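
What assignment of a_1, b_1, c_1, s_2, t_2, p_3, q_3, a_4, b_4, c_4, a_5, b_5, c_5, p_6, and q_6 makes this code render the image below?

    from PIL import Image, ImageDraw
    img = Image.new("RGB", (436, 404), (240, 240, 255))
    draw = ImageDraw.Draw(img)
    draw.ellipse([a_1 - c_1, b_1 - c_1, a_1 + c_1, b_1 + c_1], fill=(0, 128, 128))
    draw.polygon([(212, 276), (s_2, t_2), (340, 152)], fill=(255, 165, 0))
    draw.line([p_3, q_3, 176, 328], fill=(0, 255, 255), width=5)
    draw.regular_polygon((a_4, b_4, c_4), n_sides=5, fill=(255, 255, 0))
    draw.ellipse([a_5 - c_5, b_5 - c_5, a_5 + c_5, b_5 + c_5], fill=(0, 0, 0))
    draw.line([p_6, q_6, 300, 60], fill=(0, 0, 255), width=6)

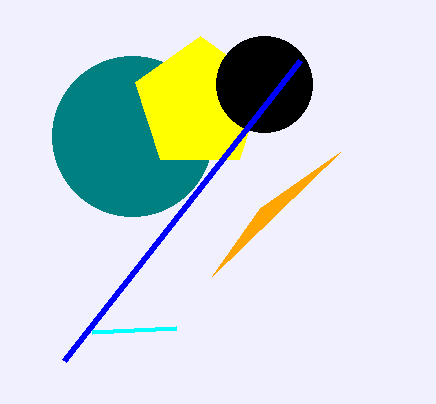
a_1 = 132; b_1 = 136; c_1 = 80; s_2 = 260; t_2 = 208; p_3 = 92; q_3 = 332; a_4 = 200; b_4 = 104; c_4 = 68; a_5 = 264; b_5 = 84; c_5 = 48; p_6 = 64; q_6 = 360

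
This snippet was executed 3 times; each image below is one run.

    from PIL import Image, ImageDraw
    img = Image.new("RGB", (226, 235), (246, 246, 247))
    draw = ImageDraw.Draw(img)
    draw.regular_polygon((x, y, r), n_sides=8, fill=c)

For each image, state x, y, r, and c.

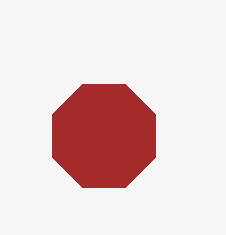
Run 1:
x = 104, y = 136, r = 56, c = 'brown'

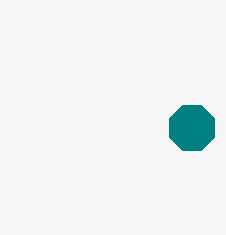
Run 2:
x = 192
y = 128
r = 24
c = 'teal'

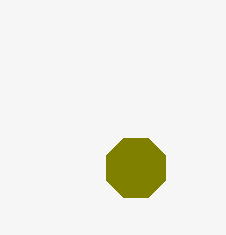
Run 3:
x = 136
y = 168
r = 32
c = 'olive'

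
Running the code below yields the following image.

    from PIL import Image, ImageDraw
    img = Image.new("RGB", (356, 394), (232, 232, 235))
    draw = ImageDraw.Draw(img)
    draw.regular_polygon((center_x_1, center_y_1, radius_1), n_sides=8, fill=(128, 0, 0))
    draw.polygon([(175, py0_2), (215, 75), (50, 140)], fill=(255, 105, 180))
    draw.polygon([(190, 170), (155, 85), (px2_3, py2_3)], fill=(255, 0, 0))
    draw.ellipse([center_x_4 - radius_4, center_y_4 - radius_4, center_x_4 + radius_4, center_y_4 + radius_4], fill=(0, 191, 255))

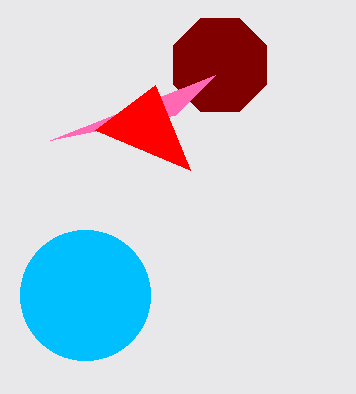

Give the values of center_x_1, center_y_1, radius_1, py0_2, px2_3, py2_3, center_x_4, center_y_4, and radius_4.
center_x_1 = 220; center_y_1 = 65; radius_1 = 50; py0_2 = 115; px2_3 = 95; py2_3 = 130; center_x_4 = 85; center_y_4 = 295; radius_4 = 65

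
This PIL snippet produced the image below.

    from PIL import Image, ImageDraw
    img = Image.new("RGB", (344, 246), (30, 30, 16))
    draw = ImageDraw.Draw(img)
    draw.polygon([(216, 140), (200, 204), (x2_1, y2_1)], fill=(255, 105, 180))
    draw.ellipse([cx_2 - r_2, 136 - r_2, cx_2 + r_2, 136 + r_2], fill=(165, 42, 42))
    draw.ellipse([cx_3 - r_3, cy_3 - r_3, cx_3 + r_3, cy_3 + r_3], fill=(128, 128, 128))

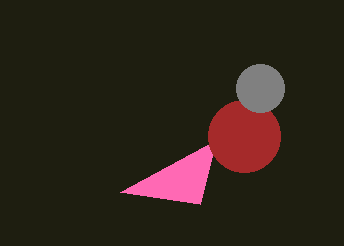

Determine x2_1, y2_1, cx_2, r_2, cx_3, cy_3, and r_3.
x2_1 = 120; y2_1 = 192; cx_2 = 244; r_2 = 36; cx_3 = 260; cy_3 = 88; r_3 = 24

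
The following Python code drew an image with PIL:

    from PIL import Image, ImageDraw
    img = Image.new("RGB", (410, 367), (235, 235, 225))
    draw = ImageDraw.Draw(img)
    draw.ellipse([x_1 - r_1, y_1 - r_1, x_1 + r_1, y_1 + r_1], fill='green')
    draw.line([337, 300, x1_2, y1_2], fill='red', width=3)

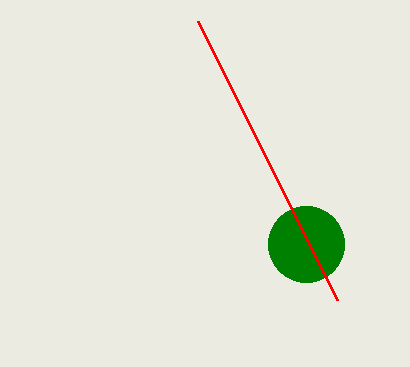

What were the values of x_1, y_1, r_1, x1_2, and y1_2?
x_1 = 306; y_1 = 244; r_1 = 38; x1_2 = 198; y1_2 = 21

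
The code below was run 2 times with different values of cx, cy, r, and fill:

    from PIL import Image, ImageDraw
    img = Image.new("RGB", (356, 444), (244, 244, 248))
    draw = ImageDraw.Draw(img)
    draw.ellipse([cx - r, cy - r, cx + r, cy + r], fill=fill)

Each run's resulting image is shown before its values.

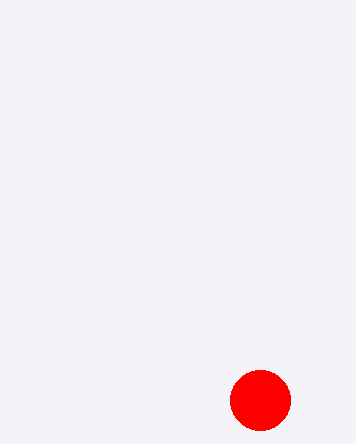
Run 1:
cx = 260
cy = 400
r = 30
fill = 'red'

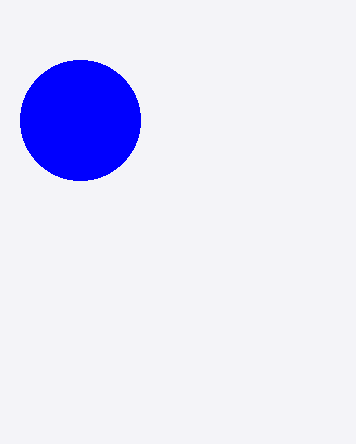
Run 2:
cx = 80, cy = 120, r = 60, fill = 'blue'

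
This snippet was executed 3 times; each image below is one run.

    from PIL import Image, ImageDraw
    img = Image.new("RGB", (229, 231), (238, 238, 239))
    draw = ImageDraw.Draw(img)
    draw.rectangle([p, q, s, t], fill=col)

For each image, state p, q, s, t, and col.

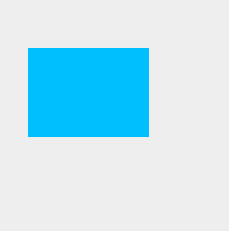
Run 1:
p = 28
q = 48
s = 148
t = 136
col = 'deepskyblue'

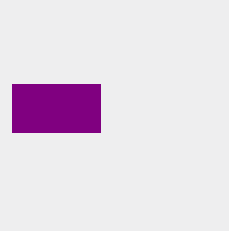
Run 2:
p = 12, q = 84, s = 100, t = 132, col = 'purple'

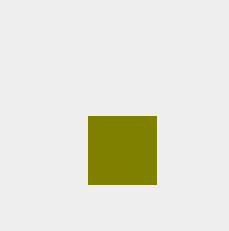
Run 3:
p = 88; q = 116; s = 156; t = 184; col = 'olive'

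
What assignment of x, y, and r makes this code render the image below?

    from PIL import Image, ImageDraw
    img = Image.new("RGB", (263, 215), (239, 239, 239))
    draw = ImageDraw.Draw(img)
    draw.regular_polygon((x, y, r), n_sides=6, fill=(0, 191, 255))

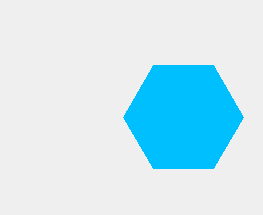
x = 183, y = 117, r = 60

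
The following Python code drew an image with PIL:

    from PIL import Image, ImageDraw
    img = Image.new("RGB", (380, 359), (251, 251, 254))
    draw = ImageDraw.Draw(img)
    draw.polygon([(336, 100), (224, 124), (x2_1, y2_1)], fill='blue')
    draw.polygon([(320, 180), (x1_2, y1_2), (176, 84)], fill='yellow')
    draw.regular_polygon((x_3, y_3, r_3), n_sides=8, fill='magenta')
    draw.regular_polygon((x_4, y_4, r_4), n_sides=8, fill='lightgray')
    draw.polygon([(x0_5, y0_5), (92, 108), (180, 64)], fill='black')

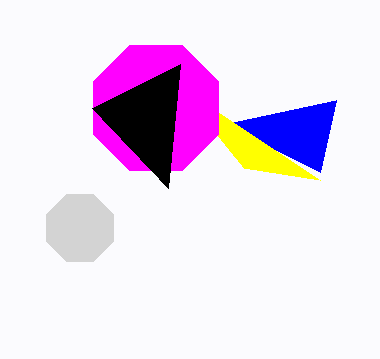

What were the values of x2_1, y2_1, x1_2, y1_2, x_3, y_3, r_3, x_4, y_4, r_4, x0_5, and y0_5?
x2_1 = 320
y2_1 = 172
x1_2 = 244
y1_2 = 168
x_3 = 156
y_3 = 108
r_3 = 68
x_4 = 80
y_4 = 228
r_4 = 36
x0_5 = 168
y0_5 = 188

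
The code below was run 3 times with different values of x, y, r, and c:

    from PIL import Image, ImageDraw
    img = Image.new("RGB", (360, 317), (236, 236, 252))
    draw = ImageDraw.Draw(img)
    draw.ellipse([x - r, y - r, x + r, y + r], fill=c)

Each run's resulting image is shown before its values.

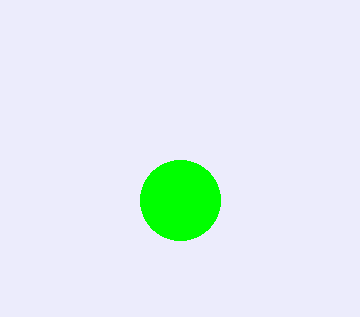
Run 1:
x = 180, y = 200, r = 40, c = 'lime'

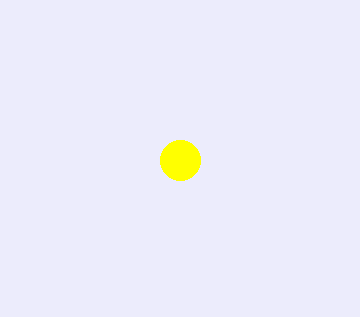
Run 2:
x = 180; y = 160; r = 20; c = 'yellow'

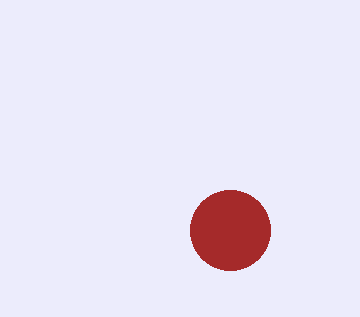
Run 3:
x = 230, y = 230, r = 40, c = 'brown'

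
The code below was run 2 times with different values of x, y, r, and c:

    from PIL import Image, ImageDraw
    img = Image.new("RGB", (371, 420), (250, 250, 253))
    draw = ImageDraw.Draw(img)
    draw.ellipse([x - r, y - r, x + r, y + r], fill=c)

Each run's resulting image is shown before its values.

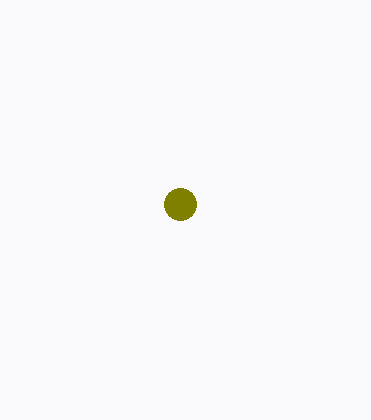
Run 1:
x = 180
y = 204
r = 16
c = 'olive'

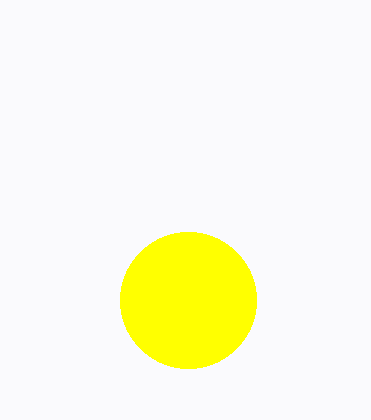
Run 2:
x = 188; y = 300; r = 68; c = 'yellow'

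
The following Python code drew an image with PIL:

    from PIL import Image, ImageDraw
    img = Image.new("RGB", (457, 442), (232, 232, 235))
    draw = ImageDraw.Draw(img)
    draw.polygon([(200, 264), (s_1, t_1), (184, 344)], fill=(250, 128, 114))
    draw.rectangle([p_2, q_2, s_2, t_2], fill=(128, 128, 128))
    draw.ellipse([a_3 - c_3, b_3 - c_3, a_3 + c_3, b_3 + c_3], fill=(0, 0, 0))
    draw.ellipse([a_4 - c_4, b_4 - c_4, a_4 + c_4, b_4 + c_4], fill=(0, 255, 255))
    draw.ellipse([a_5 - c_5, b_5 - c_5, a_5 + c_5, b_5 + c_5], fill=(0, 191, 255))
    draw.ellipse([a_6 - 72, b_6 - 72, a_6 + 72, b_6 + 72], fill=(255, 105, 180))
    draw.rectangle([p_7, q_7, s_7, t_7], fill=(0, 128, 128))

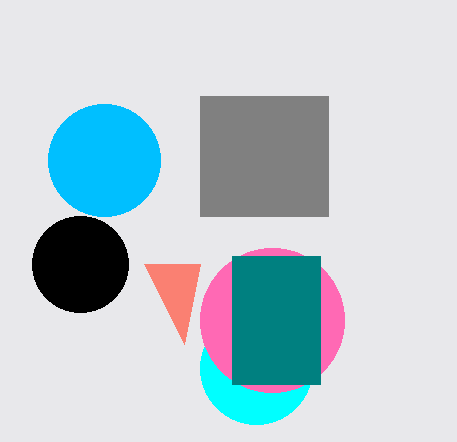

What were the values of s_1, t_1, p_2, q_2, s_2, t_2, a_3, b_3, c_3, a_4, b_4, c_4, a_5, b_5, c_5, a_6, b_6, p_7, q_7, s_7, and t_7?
s_1 = 144
t_1 = 264
p_2 = 200
q_2 = 96
s_2 = 328
t_2 = 216
a_3 = 80
b_3 = 264
c_3 = 48
a_4 = 256
b_4 = 368
c_4 = 56
a_5 = 104
b_5 = 160
c_5 = 56
a_6 = 272
b_6 = 320
p_7 = 232
q_7 = 256
s_7 = 320
t_7 = 384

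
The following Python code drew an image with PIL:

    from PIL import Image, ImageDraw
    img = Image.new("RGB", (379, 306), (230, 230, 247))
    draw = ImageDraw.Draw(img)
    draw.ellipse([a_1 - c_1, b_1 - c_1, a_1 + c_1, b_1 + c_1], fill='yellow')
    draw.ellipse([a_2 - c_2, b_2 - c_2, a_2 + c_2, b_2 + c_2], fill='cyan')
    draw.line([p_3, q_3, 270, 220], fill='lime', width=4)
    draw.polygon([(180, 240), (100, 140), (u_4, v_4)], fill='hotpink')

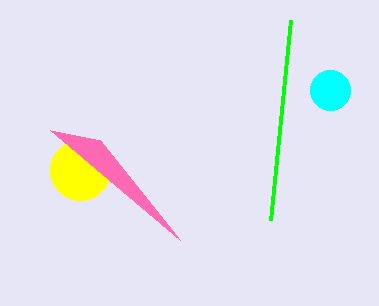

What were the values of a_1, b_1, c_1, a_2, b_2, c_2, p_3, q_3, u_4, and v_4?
a_1 = 80, b_1 = 170, c_1 = 30, a_2 = 330, b_2 = 90, c_2 = 20, p_3 = 290, q_3 = 20, u_4 = 50, v_4 = 130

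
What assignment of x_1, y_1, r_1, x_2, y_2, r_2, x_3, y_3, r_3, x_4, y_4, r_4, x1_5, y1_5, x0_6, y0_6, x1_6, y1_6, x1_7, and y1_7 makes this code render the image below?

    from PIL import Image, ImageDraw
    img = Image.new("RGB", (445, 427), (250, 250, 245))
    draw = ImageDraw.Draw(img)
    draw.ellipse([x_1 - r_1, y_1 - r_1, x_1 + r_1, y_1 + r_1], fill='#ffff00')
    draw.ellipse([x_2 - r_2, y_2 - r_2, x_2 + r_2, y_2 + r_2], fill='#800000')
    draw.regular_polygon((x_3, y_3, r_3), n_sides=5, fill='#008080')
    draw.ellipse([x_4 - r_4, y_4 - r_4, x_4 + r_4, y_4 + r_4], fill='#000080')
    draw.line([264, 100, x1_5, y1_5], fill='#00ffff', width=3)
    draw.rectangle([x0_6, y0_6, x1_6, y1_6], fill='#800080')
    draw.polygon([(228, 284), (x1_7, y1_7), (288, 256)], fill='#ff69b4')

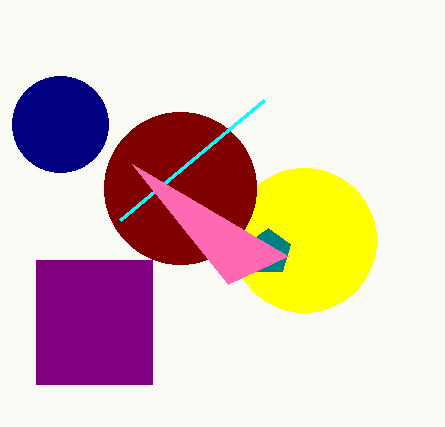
x_1 = 304, y_1 = 240, r_1 = 72, x_2 = 180, y_2 = 188, r_2 = 76, x_3 = 268, y_3 = 252, r_3 = 24, x_4 = 60, y_4 = 124, r_4 = 48, x1_5 = 120, y1_5 = 220, x0_6 = 36, y0_6 = 260, x1_6 = 152, y1_6 = 384, x1_7 = 132, y1_7 = 164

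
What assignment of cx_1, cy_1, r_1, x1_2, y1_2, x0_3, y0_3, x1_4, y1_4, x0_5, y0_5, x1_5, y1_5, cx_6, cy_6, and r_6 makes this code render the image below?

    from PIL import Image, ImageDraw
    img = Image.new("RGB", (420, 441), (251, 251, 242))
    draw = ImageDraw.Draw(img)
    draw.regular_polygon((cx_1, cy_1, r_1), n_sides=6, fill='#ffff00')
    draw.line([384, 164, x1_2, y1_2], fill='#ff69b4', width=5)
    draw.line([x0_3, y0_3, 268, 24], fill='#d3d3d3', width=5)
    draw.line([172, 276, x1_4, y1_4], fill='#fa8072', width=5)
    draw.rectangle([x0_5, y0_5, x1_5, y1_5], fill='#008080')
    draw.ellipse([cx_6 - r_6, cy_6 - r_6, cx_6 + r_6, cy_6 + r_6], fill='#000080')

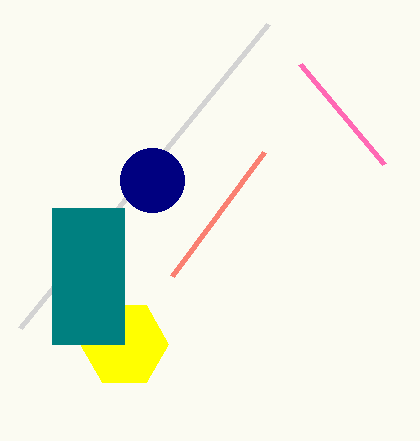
cx_1 = 124; cy_1 = 344; r_1 = 44; x1_2 = 300; y1_2 = 64; x0_3 = 20; y0_3 = 328; x1_4 = 264; y1_4 = 152; x0_5 = 52; y0_5 = 208; x1_5 = 124; y1_5 = 344; cx_6 = 152; cy_6 = 180; r_6 = 32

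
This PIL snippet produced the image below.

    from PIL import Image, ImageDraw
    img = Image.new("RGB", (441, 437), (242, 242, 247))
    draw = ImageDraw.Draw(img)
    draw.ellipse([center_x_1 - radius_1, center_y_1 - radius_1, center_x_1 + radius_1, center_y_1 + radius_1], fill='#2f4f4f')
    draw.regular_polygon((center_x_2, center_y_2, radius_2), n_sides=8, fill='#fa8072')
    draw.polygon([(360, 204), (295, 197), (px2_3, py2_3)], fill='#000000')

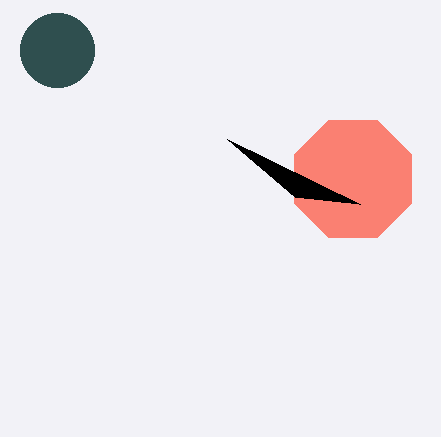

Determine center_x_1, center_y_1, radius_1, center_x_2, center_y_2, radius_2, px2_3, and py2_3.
center_x_1 = 57; center_y_1 = 50; radius_1 = 37; center_x_2 = 353; center_y_2 = 179; radius_2 = 63; px2_3 = 227; py2_3 = 139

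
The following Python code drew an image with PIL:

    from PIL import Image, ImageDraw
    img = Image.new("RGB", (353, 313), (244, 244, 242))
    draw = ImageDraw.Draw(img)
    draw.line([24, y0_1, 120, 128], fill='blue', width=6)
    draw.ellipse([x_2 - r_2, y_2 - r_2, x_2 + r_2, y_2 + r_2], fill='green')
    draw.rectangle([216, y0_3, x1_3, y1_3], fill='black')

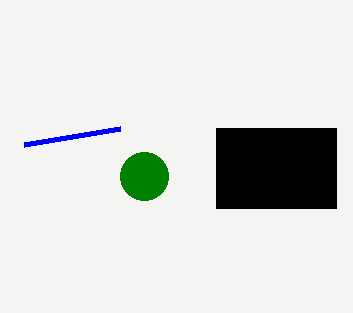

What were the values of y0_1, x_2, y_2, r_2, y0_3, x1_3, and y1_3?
y0_1 = 144; x_2 = 144; y_2 = 176; r_2 = 24; y0_3 = 128; x1_3 = 336; y1_3 = 208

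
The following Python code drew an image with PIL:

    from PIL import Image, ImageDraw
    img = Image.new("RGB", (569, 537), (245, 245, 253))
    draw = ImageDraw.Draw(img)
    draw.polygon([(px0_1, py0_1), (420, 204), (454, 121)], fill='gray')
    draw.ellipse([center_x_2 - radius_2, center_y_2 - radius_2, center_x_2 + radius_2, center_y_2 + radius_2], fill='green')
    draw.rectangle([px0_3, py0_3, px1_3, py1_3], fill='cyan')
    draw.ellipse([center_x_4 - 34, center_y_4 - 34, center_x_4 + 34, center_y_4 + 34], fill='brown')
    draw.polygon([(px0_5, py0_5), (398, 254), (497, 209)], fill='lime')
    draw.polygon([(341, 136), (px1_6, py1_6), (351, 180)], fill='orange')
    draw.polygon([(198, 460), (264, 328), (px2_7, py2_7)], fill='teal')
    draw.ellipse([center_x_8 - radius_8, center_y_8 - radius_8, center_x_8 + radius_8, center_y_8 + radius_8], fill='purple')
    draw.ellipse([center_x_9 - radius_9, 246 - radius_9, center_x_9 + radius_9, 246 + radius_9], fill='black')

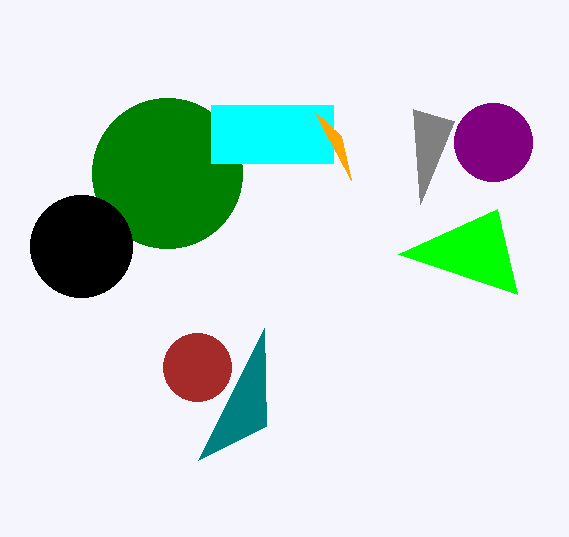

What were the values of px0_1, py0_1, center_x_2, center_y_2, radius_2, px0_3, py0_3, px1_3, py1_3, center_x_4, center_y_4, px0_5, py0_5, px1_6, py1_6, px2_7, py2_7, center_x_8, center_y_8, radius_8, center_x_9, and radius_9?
px0_1 = 413; py0_1 = 109; center_x_2 = 167; center_y_2 = 173; radius_2 = 75; px0_3 = 211; py0_3 = 105; px1_3 = 333; py1_3 = 163; center_x_4 = 197; center_y_4 = 367; px0_5 = 517; py0_5 = 294; px1_6 = 314; py1_6 = 111; px2_7 = 266; py2_7 = 426; center_x_8 = 493; center_y_8 = 142; radius_8 = 39; center_x_9 = 81; radius_9 = 51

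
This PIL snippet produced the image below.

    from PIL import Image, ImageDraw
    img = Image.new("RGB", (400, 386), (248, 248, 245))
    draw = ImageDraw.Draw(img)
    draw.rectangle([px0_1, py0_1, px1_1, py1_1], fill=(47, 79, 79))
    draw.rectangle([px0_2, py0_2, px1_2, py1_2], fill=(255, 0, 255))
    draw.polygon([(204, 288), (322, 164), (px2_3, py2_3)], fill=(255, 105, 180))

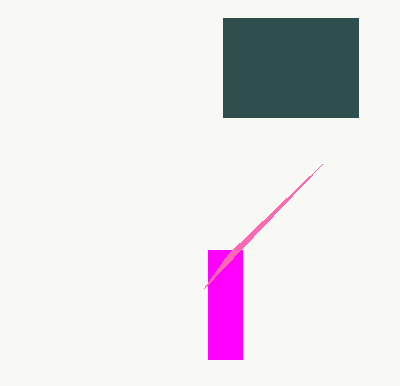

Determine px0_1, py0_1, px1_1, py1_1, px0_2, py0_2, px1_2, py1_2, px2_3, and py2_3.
px0_1 = 223
py0_1 = 18
px1_1 = 358
py1_1 = 117
px0_2 = 208
py0_2 = 250
px1_2 = 242
py1_2 = 359
px2_3 = 228
py2_3 = 254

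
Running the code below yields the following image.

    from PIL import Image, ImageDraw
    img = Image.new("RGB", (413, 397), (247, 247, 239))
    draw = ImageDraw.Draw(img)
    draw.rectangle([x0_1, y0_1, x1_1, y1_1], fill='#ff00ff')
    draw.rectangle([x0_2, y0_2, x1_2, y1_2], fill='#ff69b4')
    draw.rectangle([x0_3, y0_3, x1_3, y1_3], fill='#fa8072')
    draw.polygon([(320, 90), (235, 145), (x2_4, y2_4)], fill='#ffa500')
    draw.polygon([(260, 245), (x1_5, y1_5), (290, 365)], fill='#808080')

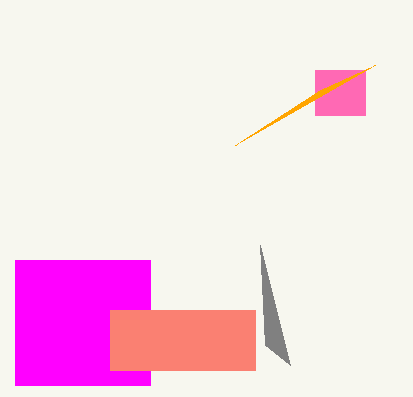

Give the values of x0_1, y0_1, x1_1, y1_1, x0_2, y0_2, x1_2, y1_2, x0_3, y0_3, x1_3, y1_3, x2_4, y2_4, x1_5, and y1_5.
x0_1 = 15; y0_1 = 260; x1_1 = 150; y1_1 = 385; x0_2 = 315; y0_2 = 70; x1_2 = 365; y1_2 = 115; x0_3 = 110; y0_3 = 310; x1_3 = 255; y1_3 = 370; x2_4 = 375; y2_4 = 65; x1_5 = 265; y1_5 = 345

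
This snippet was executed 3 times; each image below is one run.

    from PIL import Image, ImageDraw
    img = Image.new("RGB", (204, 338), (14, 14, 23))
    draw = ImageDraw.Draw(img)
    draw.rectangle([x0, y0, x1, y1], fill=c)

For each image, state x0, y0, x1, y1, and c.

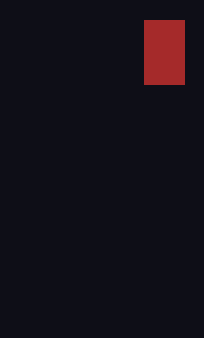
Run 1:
x0 = 144, y0 = 20, x1 = 184, y1 = 84, c = 'brown'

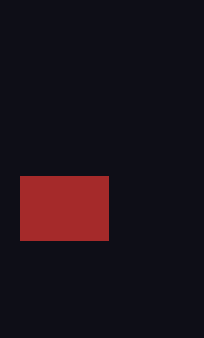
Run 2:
x0 = 20, y0 = 176, x1 = 108, y1 = 240, c = 'brown'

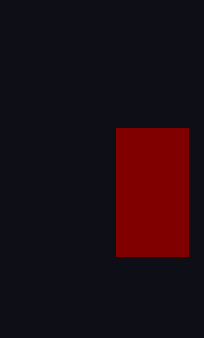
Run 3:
x0 = 116, y0 = 128, x1 = 188, y1 = 256, c = 'maroon'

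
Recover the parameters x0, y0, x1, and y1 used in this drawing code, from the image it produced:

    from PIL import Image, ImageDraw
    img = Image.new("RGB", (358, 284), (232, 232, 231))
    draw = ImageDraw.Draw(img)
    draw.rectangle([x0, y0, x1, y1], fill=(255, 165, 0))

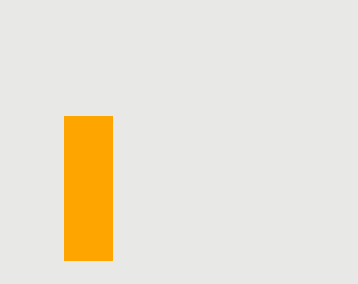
x0 = 64; y0 = 116; x1 = 112; y1 = 260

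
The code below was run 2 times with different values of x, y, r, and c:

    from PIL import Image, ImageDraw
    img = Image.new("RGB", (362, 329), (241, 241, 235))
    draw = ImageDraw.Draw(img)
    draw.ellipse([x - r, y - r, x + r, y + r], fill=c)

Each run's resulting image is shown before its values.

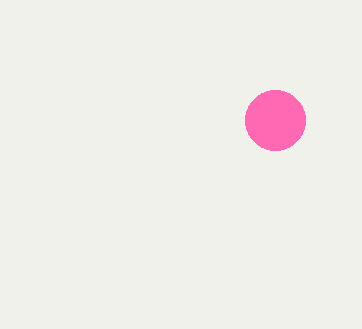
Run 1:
x = 275, y = 120, r = 30, c = 'hotpink'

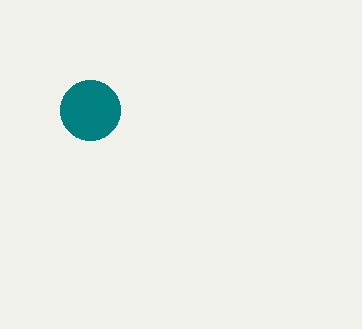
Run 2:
x = 90
y = 110
r = 30
c = 'teal'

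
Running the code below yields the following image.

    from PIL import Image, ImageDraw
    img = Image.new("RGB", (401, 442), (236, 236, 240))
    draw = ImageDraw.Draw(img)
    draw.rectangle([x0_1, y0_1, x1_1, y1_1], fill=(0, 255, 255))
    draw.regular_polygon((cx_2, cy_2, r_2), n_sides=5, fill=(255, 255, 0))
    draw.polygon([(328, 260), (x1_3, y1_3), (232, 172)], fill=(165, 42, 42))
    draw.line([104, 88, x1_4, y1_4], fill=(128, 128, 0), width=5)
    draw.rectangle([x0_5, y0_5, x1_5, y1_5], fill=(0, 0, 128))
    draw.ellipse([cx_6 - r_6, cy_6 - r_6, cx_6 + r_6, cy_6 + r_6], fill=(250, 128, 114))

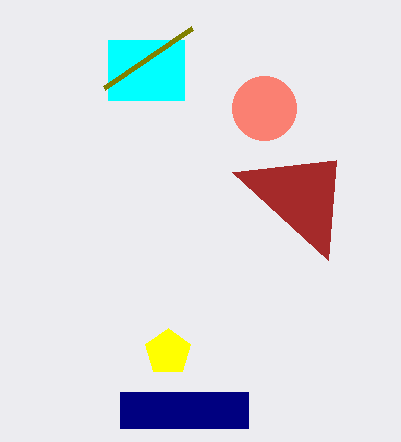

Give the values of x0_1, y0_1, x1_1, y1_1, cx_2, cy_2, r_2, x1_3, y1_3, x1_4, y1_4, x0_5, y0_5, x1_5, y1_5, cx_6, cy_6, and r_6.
x0_1 = 108, y0_1 = 40, x1_1 = 184, y1_1 = 100, cx_2 = 168, cy_2 = 352, r_2 = 24, x1_3 = 336, y1_3 = 160, x1_4 = 192, y1_4 = 28, x0_5 = 120, y0_5 = 392, x1_5 = 248, y1_5 = 428, cx_6 = 264, cy_6 = 108, r_6 = 32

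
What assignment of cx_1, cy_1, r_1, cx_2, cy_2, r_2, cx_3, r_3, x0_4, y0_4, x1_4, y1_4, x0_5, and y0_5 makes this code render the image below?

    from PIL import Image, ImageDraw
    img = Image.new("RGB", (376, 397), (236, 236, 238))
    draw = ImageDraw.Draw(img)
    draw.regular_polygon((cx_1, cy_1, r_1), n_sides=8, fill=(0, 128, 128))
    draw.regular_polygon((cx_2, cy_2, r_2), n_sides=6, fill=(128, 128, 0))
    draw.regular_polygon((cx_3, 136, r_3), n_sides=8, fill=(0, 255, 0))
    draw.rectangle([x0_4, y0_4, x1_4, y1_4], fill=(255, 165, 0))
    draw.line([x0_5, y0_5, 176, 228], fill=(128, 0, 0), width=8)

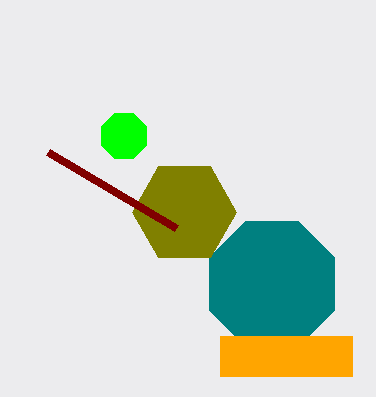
cx_1 = 272
cy_1 = 284
r_1 = 68
cx_2 = 184
cy_2 = 212
r_2 = 52
cx_3 = 124
r_3 = 24
x0_4 = 220
y0_4 = 336
x1_4 = 352
y1_4 = 376
x0_5 = 48
y0_5 = 152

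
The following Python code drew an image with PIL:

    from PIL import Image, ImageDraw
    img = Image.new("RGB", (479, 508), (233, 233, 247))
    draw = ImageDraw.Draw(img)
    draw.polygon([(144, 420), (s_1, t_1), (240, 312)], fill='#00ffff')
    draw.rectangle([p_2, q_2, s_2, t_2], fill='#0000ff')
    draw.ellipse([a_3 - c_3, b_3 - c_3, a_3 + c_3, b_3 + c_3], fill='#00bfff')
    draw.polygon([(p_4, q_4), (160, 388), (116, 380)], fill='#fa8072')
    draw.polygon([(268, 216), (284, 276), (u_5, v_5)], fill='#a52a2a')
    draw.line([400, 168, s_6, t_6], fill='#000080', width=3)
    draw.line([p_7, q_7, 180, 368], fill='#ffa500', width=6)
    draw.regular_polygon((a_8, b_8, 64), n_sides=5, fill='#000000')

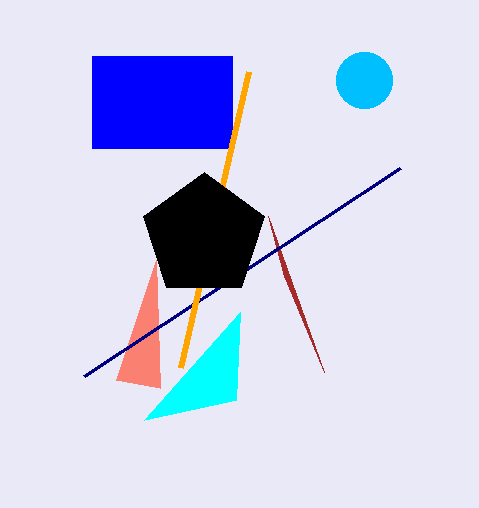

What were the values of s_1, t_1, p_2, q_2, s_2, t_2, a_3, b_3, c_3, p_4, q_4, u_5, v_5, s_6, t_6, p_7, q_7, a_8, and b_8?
s_1 = 236; t_1 = 400; p_2 = 92; q_2 = 56; s_2 = 232; t_2 = 148; a_3 = 364; b_3 = 80; c_3 = 28; p_4 = 156; q_4 = 260; u_5 = 324; v_5 = 372; s_6 = 84; t_6 = 376; p_7 = 248; q_7 = 72; a_8 = 204; b_8 = 236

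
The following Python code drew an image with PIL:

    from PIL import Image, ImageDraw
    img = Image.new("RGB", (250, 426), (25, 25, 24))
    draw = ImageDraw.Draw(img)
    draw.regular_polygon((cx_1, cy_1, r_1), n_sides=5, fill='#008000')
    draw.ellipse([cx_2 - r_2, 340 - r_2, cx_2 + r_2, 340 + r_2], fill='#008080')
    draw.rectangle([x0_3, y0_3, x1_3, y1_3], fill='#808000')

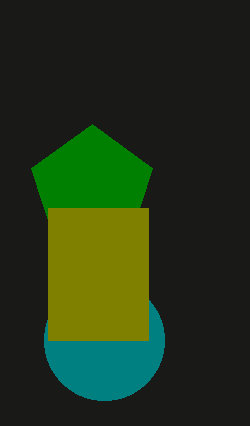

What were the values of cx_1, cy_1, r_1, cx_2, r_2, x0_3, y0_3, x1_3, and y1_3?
cx_1 = 92, cy_1 = 188, r_1 = 64, cx_2 = 104, r_2 = 60, x0_3 = 48, y0_3 = 208, x1_3 = 148, y1_3 = 340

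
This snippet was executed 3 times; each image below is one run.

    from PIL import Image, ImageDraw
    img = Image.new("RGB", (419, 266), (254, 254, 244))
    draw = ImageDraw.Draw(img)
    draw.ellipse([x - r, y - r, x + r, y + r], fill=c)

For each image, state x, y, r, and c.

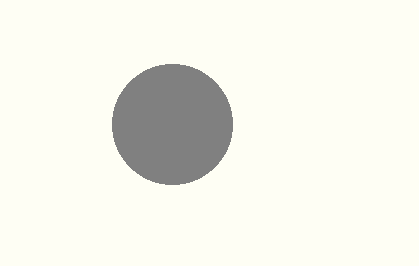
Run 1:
x = 172; y = 124; r = 60; c = 'gray'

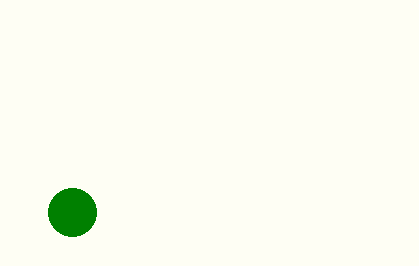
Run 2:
x = 72
y = 212
r = 24
c = 'green'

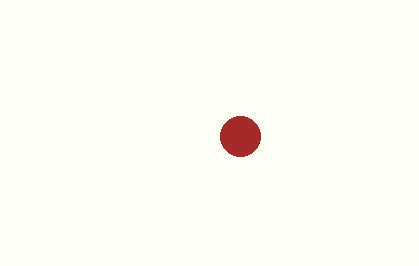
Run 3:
x = 240
y = 136
r = 20
c = 'brown'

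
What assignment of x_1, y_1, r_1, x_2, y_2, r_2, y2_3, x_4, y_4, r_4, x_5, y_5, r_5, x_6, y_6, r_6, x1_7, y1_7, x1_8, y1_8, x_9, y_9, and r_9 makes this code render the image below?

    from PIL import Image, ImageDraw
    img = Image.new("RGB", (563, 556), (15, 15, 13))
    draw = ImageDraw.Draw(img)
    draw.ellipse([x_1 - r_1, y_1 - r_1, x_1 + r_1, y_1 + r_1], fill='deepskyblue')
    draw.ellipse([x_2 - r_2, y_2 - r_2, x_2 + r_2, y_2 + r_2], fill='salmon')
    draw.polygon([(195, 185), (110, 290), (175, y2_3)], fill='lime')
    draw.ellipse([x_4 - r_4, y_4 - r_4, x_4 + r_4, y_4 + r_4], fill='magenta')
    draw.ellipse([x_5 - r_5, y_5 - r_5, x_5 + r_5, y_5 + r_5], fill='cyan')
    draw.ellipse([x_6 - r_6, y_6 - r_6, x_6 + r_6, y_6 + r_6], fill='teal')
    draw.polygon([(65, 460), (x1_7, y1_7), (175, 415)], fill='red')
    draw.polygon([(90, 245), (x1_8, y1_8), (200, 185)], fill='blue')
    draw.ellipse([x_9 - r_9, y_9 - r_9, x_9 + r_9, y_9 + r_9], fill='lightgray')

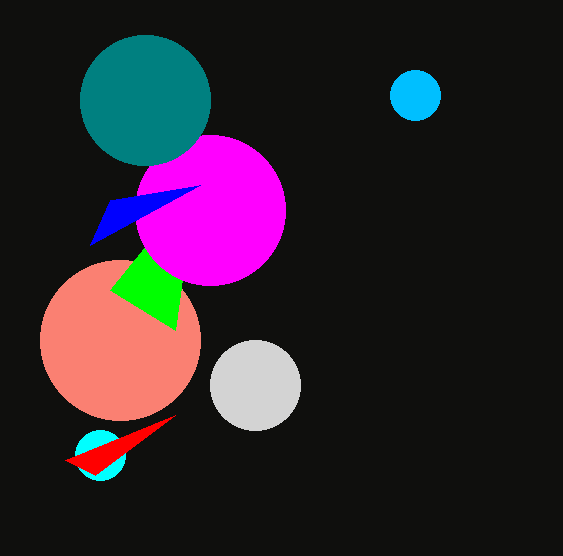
x_1 = 415, y_1 = 95, r_1 = 25, x_2 = 120, y_2 = 340, r_2 = 80, y2_3 = 330, x_4 = 210, y_4 = 210, r_4 = 75, x_5 = 100, y_5 = 455, r_5 = 25, x_6 = 145, y_6 = 100, r_6 = 65, x1_7 = 95, y1_7 = 475, x1_8 = 110, y1_8 = 200, x_9 = 255, y_9 = 385, r_9 = 45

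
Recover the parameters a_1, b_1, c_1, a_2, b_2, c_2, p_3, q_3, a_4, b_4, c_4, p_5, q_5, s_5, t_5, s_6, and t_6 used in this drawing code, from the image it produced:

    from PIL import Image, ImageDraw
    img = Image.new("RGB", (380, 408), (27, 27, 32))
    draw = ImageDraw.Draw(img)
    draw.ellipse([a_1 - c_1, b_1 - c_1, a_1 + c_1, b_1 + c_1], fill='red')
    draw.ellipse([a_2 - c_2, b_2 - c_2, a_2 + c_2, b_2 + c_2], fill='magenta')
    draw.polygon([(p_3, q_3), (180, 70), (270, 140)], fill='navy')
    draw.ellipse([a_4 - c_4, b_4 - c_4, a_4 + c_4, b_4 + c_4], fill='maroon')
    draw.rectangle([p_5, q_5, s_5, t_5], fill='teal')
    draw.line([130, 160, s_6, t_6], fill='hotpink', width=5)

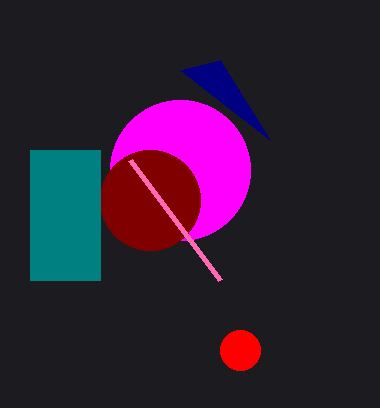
a_1 = 240
b_1 = 350
c_1 = 20
a_2 = 180
b_2 = 170
c_2 = 70
p_3 = 220
q_3 = 60
a_4 = 150
b_4 = 200
c_4 = 50
p_5 = 30
q_5 = 150
s_5 = 100
t_5 = 280
s_6 = 220
t_6 = 280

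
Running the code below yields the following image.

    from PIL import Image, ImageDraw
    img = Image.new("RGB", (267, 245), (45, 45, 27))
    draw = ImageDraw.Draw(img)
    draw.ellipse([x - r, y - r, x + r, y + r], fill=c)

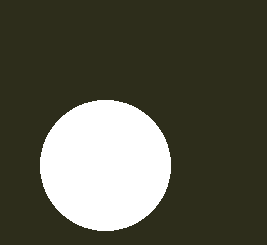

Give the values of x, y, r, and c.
x = 105
y = 165
r = 65
c = 'white'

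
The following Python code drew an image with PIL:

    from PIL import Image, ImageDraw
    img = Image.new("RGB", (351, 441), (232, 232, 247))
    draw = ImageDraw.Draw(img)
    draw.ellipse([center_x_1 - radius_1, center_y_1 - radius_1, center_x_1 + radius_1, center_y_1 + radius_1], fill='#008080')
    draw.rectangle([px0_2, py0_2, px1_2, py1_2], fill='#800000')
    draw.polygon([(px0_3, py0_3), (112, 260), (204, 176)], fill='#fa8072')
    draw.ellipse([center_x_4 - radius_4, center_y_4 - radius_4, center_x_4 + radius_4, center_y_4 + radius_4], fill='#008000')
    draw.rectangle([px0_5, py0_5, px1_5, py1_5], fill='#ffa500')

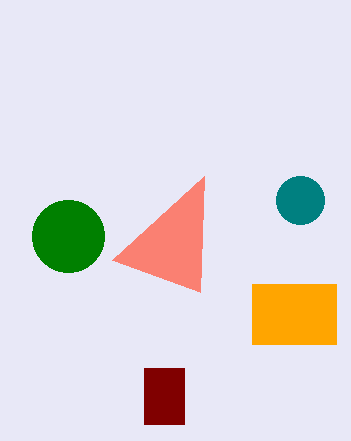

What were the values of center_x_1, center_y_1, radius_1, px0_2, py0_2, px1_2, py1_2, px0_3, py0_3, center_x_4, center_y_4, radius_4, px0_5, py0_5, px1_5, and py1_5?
center_x_1 = 300
center_y_1 = 200
radius_1 = 24
px0_2 = 144
py0_2 = 368
px1_2 = 184
py1_2 = 424
px0_3 = 200
py0_3 = 292
center_x_4 = 68
center_y_4 = 236
radius_4 = 36
px0_5 = 252
py0_5 = 284
px1_5 = 336
py1_5 = 344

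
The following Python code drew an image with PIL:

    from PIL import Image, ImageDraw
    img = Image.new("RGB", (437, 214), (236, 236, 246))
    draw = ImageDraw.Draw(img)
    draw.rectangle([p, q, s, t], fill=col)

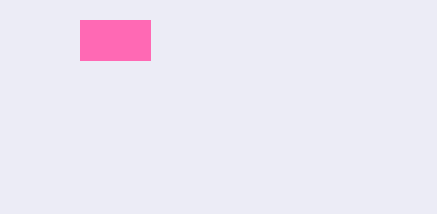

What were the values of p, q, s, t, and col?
p = 80; q = 20; s = 150; t = 60; col = 'hotpink'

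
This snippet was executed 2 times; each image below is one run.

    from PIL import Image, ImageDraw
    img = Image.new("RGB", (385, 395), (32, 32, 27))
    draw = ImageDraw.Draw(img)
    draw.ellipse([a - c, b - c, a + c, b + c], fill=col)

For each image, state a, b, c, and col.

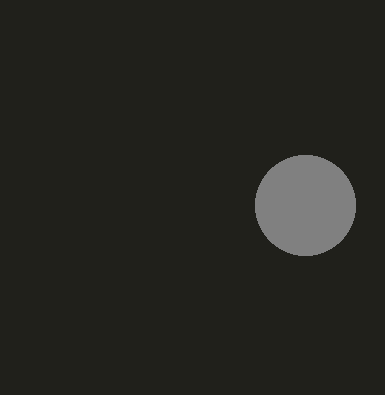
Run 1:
a = 305, b = 205, c = 50, col = 'gray'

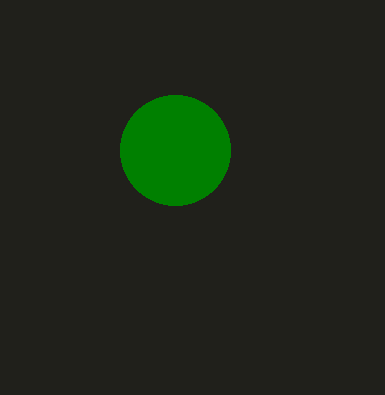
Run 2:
a = 175
b = 150
c = 55
col = 'green'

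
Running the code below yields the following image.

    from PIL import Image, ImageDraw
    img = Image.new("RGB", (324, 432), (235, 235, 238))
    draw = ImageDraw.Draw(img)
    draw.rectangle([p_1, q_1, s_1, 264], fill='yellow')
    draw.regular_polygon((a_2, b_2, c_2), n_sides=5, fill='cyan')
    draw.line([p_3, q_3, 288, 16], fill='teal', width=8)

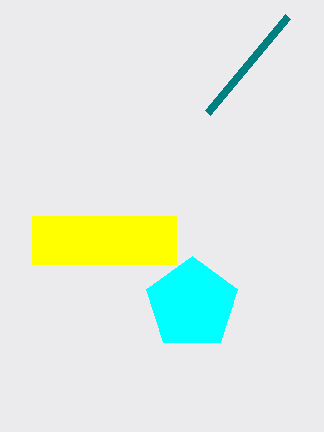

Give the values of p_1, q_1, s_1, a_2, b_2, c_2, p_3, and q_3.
p_1 = 32
q_1 = 216
s_1 = 176
a_2 = 192
b_2 = 304
c_2 = 48
p_3 = 208
q_3 = 112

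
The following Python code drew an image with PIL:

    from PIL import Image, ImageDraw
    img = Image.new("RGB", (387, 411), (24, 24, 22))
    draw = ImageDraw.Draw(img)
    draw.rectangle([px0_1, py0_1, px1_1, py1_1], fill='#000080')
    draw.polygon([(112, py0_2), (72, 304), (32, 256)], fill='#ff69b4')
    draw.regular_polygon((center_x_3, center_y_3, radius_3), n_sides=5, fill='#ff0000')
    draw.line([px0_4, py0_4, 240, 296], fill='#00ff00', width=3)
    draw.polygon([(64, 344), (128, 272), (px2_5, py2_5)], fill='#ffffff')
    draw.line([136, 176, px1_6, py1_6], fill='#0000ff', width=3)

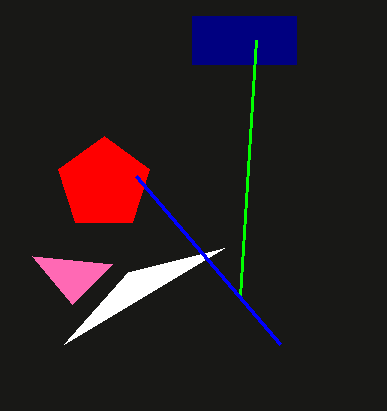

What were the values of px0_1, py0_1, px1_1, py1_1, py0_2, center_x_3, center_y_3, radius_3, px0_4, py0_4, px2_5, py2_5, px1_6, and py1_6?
px0_1 = 192, py0_1 = 16, px1_1 = 296, py1_1 = 64, py0_2 = 264, center_x_3 = 104, center_y_3 = 184, radius_3 = 48, px0_4 = 256, py0_4 = 40, px2_5 = 224, py2_5 = 248, px1_6 = 280, py1_6 = 344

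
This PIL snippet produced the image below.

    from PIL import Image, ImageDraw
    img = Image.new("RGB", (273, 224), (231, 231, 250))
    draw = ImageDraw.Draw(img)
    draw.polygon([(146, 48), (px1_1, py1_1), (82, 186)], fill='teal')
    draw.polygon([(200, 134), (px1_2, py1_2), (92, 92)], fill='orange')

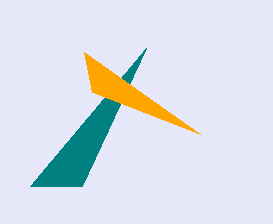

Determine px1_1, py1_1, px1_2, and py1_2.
px1_1 = 30
py1_1 = 186
px1_2 = 84
py1_2 = 52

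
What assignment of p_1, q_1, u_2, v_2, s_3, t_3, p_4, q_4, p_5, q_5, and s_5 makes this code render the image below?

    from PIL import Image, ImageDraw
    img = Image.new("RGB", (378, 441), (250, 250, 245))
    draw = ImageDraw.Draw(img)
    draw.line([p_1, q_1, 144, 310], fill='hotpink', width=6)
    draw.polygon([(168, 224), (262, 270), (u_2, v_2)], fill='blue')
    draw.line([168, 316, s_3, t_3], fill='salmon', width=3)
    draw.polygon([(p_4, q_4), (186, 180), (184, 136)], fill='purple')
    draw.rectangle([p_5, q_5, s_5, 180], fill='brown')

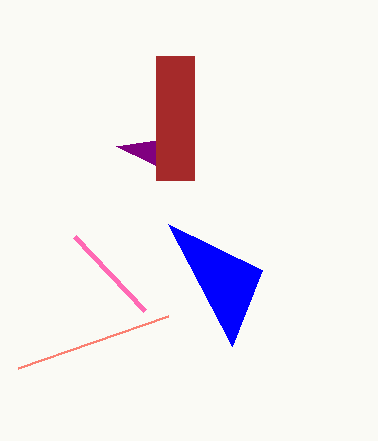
p_1 = 74, q_1 = 236, u_2 = 232, v_2 = 346, s_3 = 18, t_3 = 368, p_4 = 116, q_4 = 146, p_5 = 156, q_5 = 56, s_5 = 194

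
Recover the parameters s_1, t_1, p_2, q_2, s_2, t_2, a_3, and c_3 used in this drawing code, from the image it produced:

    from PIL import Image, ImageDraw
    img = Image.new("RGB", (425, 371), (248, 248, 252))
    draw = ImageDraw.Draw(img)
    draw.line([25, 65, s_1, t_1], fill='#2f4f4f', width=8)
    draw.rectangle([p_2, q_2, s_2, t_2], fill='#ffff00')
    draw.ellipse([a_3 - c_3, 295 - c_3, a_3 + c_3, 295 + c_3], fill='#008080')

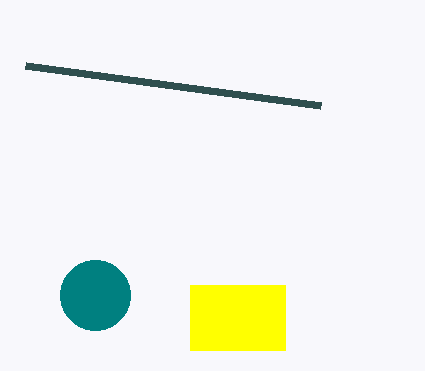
s_1 = 320, t_1 = 105, p_2 = 190, q_2 = 285, s_2 = 285, t_2 = 350, a_3 = 95, c_3 = 35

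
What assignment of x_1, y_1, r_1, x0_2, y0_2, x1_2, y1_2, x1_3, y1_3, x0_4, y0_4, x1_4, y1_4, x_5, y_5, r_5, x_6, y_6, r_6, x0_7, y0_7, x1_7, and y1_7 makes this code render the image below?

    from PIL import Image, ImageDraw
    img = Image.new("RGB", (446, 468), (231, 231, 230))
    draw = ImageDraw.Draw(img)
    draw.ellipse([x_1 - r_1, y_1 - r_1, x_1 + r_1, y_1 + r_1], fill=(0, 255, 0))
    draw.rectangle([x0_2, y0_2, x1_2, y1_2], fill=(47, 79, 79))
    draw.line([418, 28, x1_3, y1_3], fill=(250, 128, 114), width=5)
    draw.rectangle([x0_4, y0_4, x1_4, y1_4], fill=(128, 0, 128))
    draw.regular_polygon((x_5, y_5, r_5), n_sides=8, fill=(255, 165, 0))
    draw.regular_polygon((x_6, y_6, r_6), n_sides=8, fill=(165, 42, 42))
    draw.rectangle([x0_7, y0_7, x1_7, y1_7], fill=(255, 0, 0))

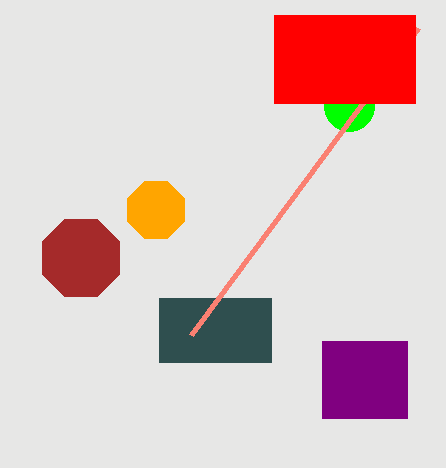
x_1 = 349, y_1 = 106, r_1 = 25, x0_2 = 159, y0_2 = 298, x1_2 = 271, y1_2 = 362, x1_3 = 191, y1_3 = 335, x0_4 = 322, y0_4 = 341, x1_4 = 407, y1_4 = 418, x_5 = 156, y_5 = 210, r_5 = 31, x_6 = 81, y_6 = 258, r_6 = 42, x0_7 = 274, y0_7 = 15, x1_7 = 415, y1_7 = 103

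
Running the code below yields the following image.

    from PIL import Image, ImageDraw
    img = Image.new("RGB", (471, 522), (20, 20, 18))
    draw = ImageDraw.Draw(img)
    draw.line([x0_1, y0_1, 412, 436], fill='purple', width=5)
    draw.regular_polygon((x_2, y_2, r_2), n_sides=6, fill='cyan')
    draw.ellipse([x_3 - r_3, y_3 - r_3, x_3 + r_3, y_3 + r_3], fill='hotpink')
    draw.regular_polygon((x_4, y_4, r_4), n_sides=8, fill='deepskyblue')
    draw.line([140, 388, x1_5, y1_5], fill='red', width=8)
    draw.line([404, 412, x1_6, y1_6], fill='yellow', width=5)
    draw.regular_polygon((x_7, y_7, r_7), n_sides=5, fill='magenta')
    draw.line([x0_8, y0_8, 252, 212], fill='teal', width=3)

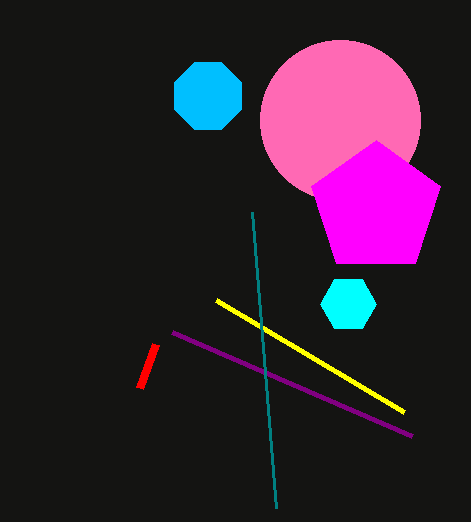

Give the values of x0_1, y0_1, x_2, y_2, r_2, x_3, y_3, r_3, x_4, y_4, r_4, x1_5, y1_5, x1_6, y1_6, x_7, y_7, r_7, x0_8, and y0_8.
x0_1 = 172; y0_1 = 332; x_2 = 348; y_2 = 304; r_2 = 28; x_3 = 340; y_3 = 120; r_3 = 80; x_4 = 208; y_4 = 96; r_4 = 36; x1_5 = 156; y1_5 = 344; x1_6 = 216; y1_6 = 300; x_7 = 376; y_7 = 208; r_7 = 68; x0_8 = 276; y0_8 = 508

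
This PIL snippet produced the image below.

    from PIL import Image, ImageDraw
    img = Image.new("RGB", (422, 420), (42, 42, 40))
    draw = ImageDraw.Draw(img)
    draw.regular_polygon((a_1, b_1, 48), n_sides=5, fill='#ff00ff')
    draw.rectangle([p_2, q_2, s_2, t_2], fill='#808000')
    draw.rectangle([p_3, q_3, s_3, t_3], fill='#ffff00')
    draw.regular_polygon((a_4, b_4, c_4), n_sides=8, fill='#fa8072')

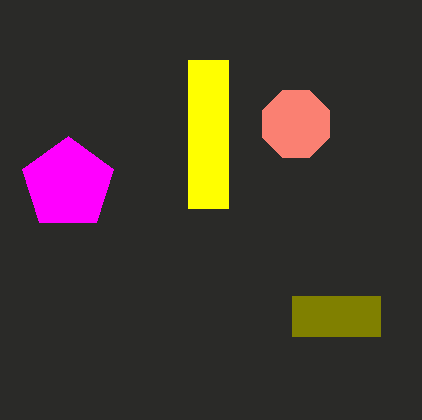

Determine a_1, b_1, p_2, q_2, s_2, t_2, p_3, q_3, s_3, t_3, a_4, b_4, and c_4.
a_1 = 68
b_1 = 184
p_2 = 292
q_2 = 296
s_2 = 380
t_2 = 336
p_3 = 188
q_3 = 60
s_3 = 228
t_3 = 208
a_4 = 296
b_4 = 124
c_4 = 36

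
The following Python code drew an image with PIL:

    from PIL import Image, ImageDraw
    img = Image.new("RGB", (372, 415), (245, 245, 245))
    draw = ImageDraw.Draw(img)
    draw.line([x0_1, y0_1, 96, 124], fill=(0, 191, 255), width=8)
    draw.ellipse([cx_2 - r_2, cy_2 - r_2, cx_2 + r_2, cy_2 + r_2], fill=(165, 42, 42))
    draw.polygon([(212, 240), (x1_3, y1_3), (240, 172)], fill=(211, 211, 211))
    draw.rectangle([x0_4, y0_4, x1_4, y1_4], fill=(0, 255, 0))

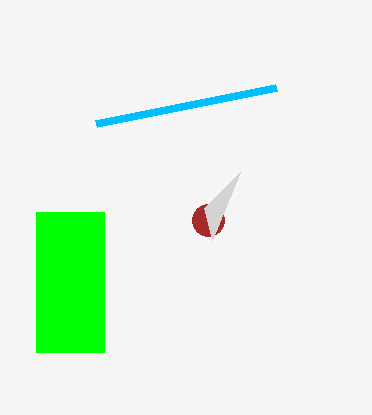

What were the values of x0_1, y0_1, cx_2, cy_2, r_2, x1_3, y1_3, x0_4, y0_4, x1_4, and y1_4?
x0_1 = 276
y0_1 = 88
cx_2 = 208
cy_2 = 220
r_2 = 16
x1_3 = 204
y1_3 = 208
x0_4 = 36
y0_4 = 212
x1_4 = 104
y1_4 = 352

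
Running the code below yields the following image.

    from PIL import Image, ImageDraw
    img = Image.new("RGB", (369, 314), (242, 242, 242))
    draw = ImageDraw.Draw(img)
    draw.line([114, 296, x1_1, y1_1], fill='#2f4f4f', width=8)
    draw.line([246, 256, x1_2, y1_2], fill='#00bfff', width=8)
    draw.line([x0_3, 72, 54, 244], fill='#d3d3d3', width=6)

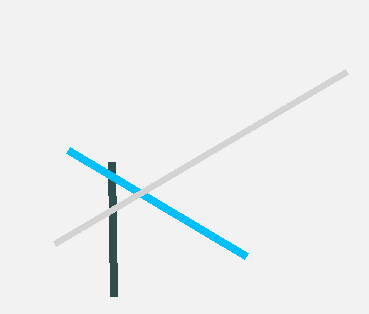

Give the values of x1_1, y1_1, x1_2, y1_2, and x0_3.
x1_1 = 112
y1_1 = 162
x1_2 = 68
y1_2 = 150
x0_3 = 346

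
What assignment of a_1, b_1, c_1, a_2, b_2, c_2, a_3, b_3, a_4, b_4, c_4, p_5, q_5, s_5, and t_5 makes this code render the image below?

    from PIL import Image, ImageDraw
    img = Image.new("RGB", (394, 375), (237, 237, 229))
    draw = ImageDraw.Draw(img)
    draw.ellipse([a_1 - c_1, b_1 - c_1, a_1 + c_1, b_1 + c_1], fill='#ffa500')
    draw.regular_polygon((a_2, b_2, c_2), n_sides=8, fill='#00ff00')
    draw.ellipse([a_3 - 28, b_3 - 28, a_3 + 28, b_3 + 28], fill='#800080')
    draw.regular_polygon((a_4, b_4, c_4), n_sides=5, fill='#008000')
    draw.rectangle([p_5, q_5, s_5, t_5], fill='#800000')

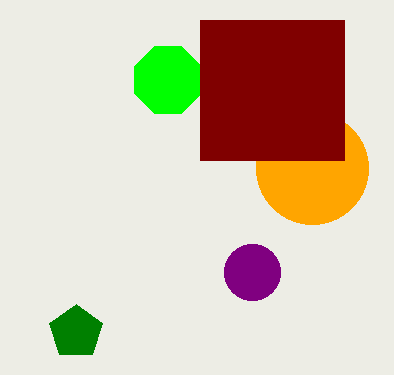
a_1 = 312; b_1 = 168; c_1 = 56; a_2 = 168; b_2 = 80; c_2 = 36; a_3 = 252; b_3 = 272; a_4 = 76; b_4 = 332; c_4 = 28; p_5 = 200; q_5 = 20; s_5 = 344; t_5 = 160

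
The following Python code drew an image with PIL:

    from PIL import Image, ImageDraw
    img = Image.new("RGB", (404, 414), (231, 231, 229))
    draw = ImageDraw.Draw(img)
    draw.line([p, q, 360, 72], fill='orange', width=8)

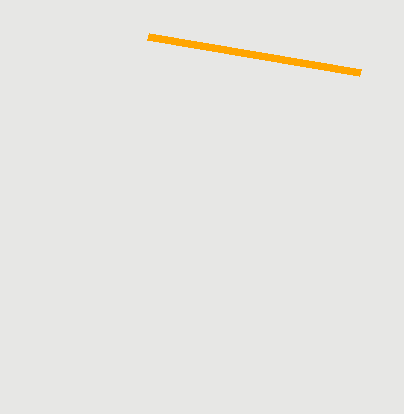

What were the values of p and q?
p = 148
q = 36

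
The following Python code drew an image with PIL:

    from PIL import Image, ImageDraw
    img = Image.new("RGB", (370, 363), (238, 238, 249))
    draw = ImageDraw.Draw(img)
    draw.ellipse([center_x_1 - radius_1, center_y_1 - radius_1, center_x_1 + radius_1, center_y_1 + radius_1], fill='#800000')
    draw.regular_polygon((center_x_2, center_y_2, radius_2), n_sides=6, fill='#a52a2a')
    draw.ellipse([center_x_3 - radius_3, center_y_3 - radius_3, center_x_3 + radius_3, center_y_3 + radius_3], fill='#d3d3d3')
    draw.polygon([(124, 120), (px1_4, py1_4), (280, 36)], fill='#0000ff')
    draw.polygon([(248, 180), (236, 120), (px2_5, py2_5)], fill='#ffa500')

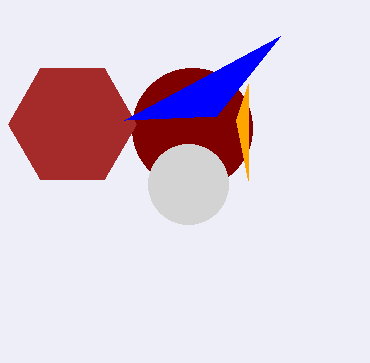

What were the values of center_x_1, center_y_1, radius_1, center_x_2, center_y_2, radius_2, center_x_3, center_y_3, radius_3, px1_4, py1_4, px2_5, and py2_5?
center_x_1 = 192; center_y_1 = 128; radius_1 = 60; center_x_2 = 72; center_y_2 = 124; radius_2 = 64; center_x_3 = 188; center_y_3 = 184; radius_3 = 40; px1_4 = 216; py1_4 = 116; px2_5 = 248; py2_5 = 84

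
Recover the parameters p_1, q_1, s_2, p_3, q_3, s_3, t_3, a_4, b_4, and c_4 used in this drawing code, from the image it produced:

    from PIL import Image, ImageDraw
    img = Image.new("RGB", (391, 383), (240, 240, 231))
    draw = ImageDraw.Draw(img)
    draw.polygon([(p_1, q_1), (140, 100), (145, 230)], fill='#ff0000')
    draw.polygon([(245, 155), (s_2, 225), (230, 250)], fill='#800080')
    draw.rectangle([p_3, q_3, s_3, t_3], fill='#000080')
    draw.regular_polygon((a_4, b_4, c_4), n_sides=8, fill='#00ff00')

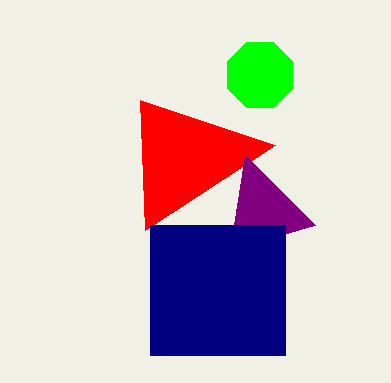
p_1 = 275
q_1 = 145
s_2 = 315
p_3 = 150
q_3 = 225
s_3 = 285
t_3 = 355
a_4 = 260
b_4 = 75
c_4 = 35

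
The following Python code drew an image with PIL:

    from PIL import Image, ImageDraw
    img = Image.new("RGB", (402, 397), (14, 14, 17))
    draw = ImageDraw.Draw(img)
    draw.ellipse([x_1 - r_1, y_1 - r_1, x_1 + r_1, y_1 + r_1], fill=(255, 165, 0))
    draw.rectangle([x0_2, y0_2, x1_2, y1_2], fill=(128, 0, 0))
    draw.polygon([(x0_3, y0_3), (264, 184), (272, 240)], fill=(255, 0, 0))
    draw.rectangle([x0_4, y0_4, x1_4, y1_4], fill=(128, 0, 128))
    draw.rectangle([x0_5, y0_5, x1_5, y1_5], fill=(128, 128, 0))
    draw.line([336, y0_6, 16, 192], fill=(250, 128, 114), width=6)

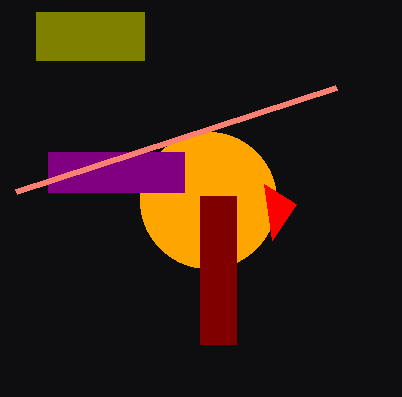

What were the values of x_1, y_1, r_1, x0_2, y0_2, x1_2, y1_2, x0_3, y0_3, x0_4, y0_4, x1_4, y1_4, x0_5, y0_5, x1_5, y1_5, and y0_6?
x_1 = 208, y_1 = 200, r_1 = 68, x0_2 = 200, y0_2 = 196, x1_2 = 236, y1_2 = 344, x0_3 = 296, y0_3 = 204, x0_4 = 48, y0_4 = 152, x1_4 = 184, y1_4 = 192, x0_5 = 36, y0_5 = 12, x1_5 = 144, y1_5 = 60, y0_6 = 88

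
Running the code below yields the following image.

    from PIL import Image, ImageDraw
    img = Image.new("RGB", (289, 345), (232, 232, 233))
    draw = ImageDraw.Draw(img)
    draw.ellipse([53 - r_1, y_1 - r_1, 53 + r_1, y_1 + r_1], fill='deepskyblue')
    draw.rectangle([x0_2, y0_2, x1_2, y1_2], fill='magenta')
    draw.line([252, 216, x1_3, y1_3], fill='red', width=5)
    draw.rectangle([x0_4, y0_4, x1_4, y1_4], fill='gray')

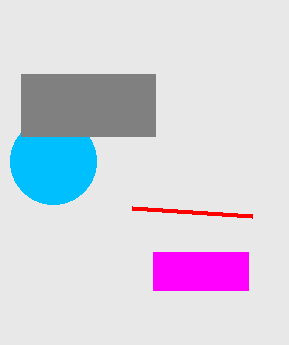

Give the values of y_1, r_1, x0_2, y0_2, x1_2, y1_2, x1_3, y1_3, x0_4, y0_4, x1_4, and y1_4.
y_1 = 161, r_1 = 43, x0_2 = 153, y0_2 = 252, x1_2 = 248, y1_2 = 290, x1_3 = 132, y1_3 = 208, x0_4 = 21, y0_4 = 74, x1_4 = 155, y1_4 = 136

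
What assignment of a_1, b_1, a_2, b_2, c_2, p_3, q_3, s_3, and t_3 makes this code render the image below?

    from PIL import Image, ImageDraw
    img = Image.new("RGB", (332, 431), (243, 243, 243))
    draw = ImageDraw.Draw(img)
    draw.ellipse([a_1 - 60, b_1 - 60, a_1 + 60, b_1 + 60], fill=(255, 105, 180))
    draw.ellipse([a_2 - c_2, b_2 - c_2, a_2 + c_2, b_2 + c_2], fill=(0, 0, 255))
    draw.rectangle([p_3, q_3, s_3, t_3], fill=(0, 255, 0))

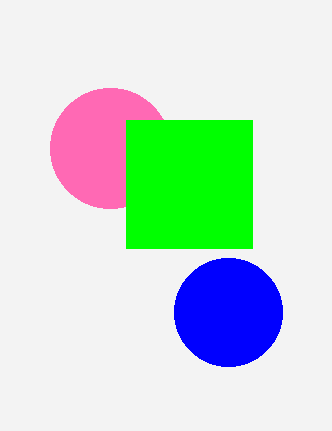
a_1 = 110, b_1 = 148, a_2 = 228, b_2 = 312, c_2 = 54, p_3 = 126, q_3 = 120, s_3 = 252, t_3 = 248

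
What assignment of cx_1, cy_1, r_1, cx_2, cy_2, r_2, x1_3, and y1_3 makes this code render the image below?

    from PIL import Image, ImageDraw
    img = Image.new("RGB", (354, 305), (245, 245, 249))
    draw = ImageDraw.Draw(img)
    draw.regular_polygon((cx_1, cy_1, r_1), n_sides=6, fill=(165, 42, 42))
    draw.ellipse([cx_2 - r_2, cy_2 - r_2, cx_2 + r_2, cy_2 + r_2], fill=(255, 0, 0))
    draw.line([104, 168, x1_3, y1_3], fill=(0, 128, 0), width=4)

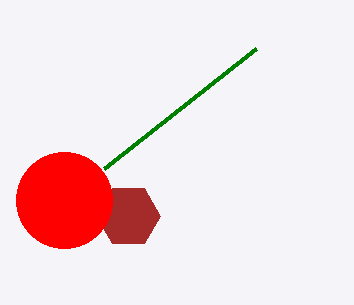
cx_1 = 128; cy_1 = 216; r_1 = 32; cx_2 = 64; cy_2 = 200; r_2 = 48; x1_3 = 256; y1_3 = 48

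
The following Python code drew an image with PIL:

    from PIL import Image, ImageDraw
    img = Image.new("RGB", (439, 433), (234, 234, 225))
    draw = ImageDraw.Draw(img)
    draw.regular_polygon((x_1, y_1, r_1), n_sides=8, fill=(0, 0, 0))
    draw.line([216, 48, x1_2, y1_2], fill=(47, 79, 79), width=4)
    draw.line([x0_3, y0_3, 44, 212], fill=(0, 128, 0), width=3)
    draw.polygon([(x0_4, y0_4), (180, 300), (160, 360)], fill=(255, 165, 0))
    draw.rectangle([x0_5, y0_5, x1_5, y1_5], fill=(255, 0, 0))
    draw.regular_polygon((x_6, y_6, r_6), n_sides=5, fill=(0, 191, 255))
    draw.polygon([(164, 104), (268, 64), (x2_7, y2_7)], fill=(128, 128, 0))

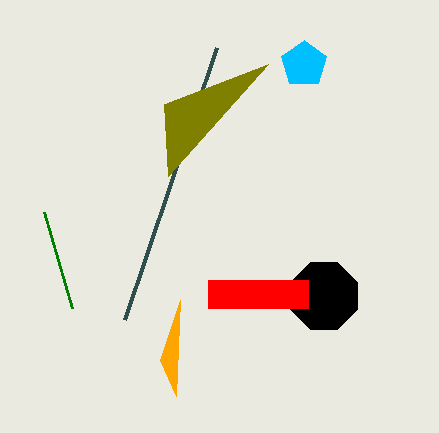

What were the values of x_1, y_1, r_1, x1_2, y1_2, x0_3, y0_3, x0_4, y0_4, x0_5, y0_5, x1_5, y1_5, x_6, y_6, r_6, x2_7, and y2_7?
x_1 = 324
y_1 = 296
r_1 = 36
x1_2 = 124
y1_2 = 320
x0_3 = 72
y0_3 = 308
x0_4 = 176
y0_4 = 396
x0_5 = 208
y0_5 = 280
x1_5 = 308
y1_5 = 308
x_6 = 304
y_6 = 64
r_6 = 24
x2_7 = 168
y2_7 = 176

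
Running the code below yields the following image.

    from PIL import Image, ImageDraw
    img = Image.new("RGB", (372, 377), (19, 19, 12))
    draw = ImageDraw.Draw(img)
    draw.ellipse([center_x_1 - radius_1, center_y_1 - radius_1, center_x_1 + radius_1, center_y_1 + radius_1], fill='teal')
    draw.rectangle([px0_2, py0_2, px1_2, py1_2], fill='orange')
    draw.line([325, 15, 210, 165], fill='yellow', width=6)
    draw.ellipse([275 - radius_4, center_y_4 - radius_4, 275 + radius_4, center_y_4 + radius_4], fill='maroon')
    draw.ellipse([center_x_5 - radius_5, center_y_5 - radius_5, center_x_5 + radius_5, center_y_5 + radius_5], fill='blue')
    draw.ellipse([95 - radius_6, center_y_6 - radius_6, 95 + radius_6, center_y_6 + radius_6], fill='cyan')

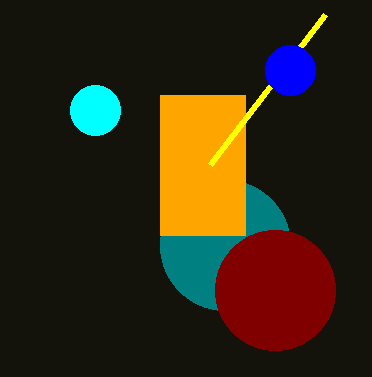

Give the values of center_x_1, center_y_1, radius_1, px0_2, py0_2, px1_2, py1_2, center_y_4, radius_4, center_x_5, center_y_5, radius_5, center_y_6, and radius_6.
center_x_1 = 225
center_y_1 = 245
radius_1 = 65
px0_2 = 160
py0_2 = 95
px1_2 = 245
py1_2 = 235
center_y_4 = 290
radius_4 = 60
center_x_5 = 290
center_y_5 = 70
radius_5 = 25
center_y_6 = 110
radius_6 = 25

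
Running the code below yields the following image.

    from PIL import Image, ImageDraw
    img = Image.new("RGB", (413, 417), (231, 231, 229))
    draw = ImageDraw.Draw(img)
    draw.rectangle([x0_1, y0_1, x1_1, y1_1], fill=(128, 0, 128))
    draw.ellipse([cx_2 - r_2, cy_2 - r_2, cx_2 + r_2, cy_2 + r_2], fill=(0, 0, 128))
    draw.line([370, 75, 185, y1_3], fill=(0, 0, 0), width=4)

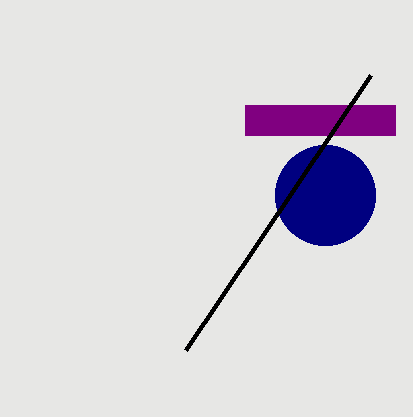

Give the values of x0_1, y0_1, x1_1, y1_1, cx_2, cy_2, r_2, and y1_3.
x0_1 = 245, y0_1 = 105, x1_1 = 395, y1_1 = 135, cx_2 = 325, cy_2 = 195, r_2 = 50, y1_3 = 350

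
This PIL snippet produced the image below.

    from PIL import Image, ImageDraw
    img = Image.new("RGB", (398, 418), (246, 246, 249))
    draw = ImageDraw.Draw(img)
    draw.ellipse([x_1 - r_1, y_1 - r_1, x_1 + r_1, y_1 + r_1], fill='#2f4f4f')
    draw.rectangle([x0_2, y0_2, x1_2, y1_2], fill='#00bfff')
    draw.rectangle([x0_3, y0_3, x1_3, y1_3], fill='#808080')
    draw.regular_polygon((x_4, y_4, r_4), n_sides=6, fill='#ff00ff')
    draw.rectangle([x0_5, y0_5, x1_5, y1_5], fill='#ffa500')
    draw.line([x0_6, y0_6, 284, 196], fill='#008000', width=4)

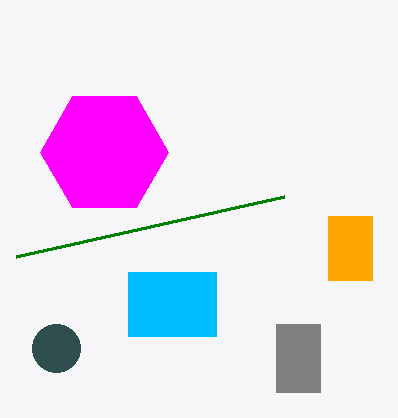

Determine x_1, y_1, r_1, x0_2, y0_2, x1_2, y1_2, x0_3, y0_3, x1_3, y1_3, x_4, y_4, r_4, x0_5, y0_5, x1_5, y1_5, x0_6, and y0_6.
x_1 = 56, y_1 = 348, r_1 = 24, x0_2 = 128, y0_2 = 272, x1_2 = 216, y1_2 = 336, x0_3 = 276, y0_3 = 324, x1_3 = 320, y1_3 = 392, x_4 = 104, y_4 = 152, r_4 = 64, x0_5 = 328, y0_5 = 216, x1_5 = 372, y1_5 = 280, x0_6 = 16, y0_6 = 256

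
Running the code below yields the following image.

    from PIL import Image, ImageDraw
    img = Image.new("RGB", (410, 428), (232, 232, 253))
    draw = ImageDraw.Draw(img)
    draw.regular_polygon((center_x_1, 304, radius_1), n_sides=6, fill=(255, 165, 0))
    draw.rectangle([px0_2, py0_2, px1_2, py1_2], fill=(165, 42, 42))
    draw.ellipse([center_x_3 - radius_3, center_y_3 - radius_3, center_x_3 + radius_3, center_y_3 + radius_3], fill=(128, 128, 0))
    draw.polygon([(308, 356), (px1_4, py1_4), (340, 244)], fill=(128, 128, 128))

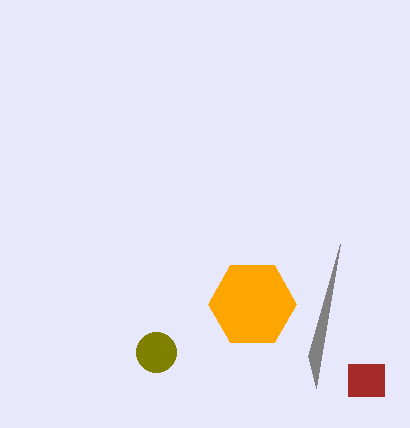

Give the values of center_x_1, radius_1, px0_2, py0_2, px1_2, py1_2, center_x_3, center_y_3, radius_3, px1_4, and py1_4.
center_x_1 = 252
radius_1 = 44
px0_2 = 348
py0_2 = 364
px1_2 = 384
py1_2 = 396
center_x_3 = 156
center_y_3 = 352
radius_3 = 20
px1_4 = 316
py1_4 = 388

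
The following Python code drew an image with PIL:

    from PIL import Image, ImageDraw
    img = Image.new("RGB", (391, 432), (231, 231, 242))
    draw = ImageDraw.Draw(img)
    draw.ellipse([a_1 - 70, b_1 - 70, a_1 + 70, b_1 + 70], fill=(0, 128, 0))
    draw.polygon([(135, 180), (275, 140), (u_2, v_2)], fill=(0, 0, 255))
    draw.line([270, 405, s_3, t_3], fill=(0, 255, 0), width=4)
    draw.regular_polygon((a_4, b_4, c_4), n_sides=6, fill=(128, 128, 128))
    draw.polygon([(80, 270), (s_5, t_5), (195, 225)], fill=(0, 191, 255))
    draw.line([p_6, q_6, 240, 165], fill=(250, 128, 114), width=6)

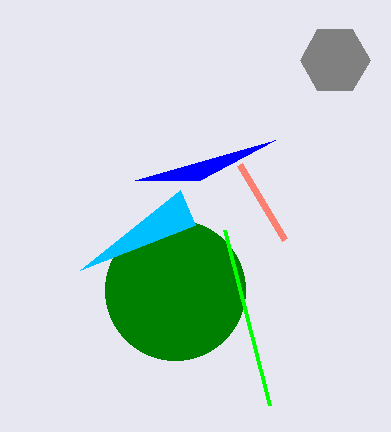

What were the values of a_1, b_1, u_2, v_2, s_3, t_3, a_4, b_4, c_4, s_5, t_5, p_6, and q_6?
a_1 = 175, b_1 = 290, u_2 = 200, v_2 = 180, s_3 = 225, t_3 = 230, a_4 = 335, b_4 = 60, c_4 = 35, s_5 = 180, t_5 = 190, p_6 = 285, q_6 = 240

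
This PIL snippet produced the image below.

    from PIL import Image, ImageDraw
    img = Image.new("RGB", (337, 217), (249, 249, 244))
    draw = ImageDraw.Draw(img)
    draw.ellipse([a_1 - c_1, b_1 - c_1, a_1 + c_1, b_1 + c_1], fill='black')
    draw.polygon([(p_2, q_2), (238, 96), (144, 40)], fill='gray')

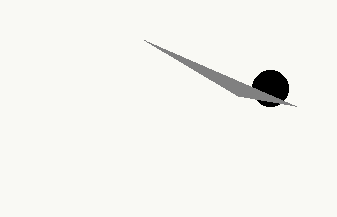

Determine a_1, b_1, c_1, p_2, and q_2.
a_1 = 270, b_1 = 88, c_1 = 18, p_2 = 296, q_2 = 106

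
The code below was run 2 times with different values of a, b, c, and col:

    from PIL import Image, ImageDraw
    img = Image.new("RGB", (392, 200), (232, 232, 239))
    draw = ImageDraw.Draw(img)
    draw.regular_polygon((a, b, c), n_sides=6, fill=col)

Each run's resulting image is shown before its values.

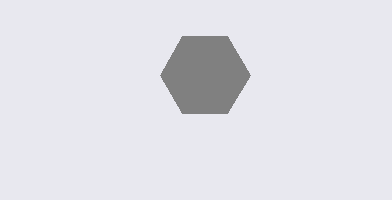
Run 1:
a = 205; b = 75; c = 45; col = 'gray'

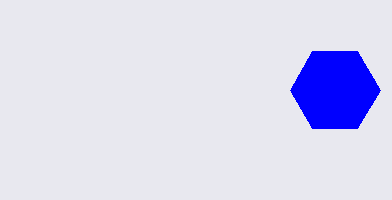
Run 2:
a = 335
b = 90
c = 45
col = 'blue'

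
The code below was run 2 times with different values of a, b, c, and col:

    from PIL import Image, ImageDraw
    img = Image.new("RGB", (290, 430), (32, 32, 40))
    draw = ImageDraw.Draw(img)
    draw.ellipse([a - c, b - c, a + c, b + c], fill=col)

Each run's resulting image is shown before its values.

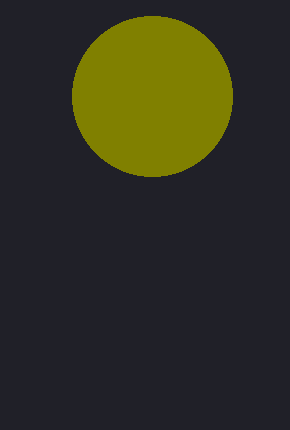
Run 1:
a = 152
b = 96
c = 80
col = 'olive'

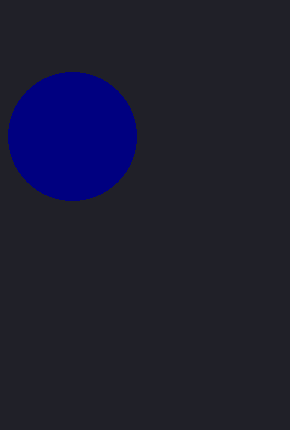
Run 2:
a = 72; b = 136; c = 64; col = 'navy'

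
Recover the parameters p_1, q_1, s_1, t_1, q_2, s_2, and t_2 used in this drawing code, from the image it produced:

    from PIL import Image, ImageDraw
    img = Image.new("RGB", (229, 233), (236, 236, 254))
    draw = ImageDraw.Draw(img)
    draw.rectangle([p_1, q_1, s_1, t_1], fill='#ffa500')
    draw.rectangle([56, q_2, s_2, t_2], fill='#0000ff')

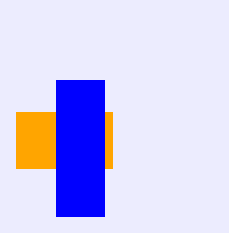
p_1 = 16, q_1 = 112, s_1 = 112, t_1 = 168, q_2 = 80, s_2 = 104, t_2 = 216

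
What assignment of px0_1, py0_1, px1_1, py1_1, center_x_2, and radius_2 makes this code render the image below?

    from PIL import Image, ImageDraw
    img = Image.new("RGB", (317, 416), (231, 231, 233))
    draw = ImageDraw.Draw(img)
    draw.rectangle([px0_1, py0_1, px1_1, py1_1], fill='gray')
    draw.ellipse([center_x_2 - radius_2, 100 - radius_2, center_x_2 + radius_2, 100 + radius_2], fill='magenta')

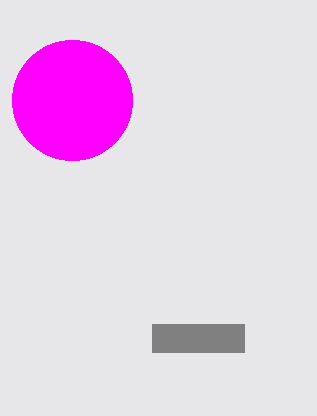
px0_1 = 152; py0_1 = 324; px1_1 = 244; py1_1 = 352; center_x_2 = 72; radius_2 = 60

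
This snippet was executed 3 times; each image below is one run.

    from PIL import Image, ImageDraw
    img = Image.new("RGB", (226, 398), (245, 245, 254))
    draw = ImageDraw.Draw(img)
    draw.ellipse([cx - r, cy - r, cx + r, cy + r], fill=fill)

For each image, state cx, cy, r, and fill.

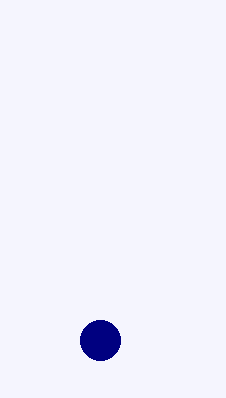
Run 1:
cx = 100, cy = 340, r = 20, fill = 'navy'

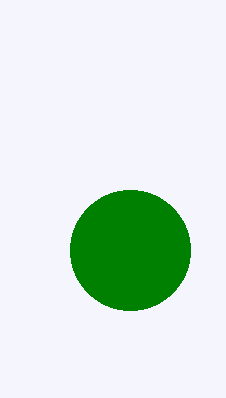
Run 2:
cx = 130; cy = 250; r = 60; fill = 'green'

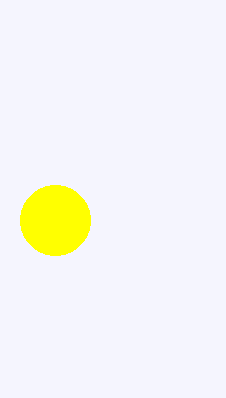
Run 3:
cx = 55
cy = 220
r = 35
fill = 'yellow'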